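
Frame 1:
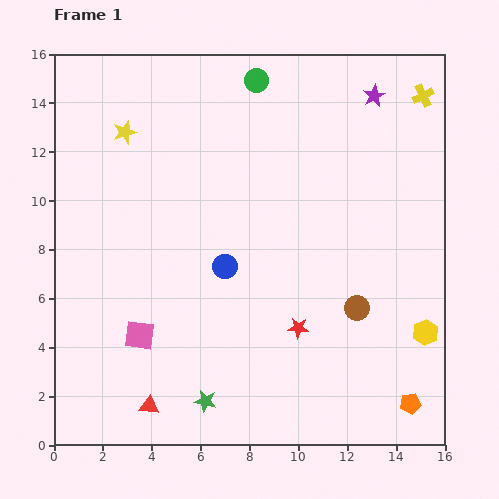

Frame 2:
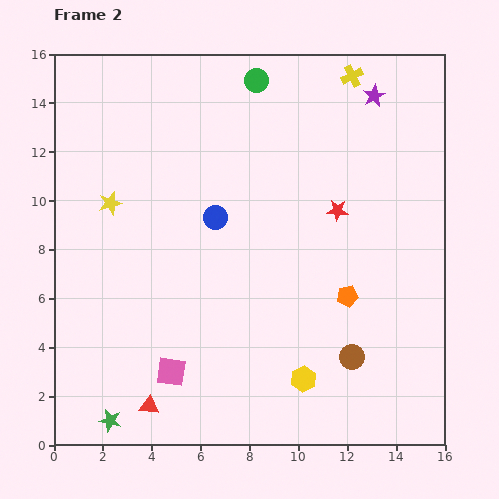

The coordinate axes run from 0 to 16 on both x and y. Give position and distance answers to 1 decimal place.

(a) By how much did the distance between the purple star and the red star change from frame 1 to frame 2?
-5.1

Distance in frame 1: 10.0. Distance in frame 2: 4.9.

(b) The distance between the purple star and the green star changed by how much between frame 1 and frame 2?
+2.8

Distance in frame 1: 14.3. Distance in frame 2: 17.1.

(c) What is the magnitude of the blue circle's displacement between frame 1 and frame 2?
2.0

The blue circle moved from (7.0, 7.3) to (6.6, 9.3), a distance of √(0.4² + 2.0²) ≈ 2.0.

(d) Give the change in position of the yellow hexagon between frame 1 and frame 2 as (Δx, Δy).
(-5.0, -1.9)

The yellow hexagon was at (15.2, 4.6) in frame 1 and (10.2, 2.7) in frame 2.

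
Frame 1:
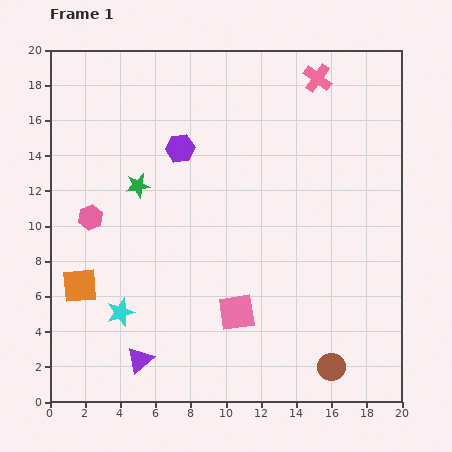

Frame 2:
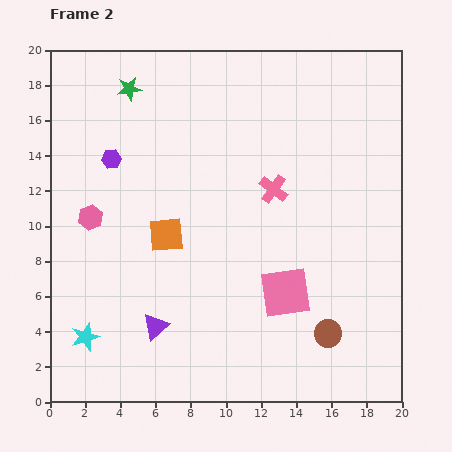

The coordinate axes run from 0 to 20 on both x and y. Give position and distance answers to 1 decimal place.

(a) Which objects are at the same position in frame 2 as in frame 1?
the pink hexagon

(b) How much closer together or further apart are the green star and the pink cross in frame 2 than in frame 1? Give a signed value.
-1.9

Distance in frame 1: 11.9. Distance in frame 2: 10.0.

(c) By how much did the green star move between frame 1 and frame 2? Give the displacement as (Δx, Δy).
(-0.5, 5.5)

The green star was at (5.0, 12.3) in frame 1 and (4.5, 17.8) in frame 2.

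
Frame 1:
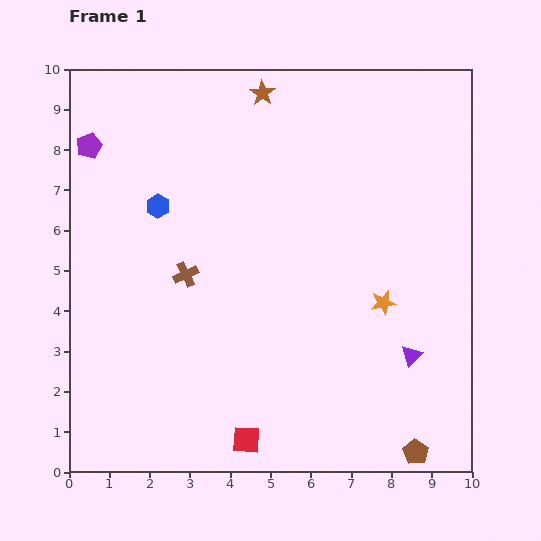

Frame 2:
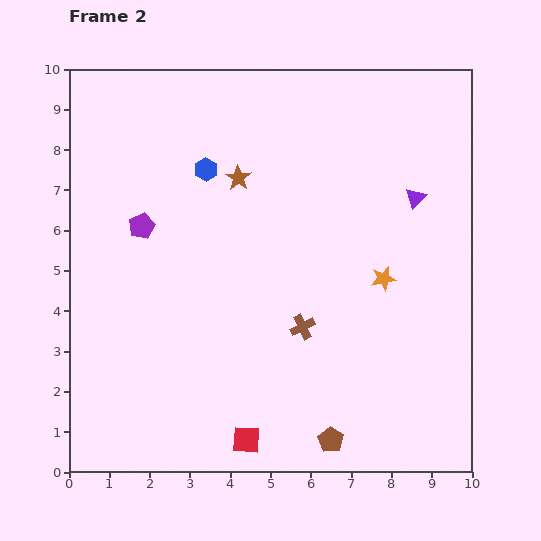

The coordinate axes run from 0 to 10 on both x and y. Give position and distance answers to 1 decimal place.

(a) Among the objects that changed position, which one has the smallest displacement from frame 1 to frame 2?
the orange star

(moved 0.6)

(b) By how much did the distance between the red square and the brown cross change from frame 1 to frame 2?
-1.3

Distance in frame 1: 4.4. Distance in frame 2: 3.1.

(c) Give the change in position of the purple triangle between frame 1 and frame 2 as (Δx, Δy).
(0.1, 3.9)

The purple triangle was at (8.5, 2.9) in frame 1 and (8.6, 6.8) in frame 2.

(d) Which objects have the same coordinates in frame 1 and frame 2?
the red square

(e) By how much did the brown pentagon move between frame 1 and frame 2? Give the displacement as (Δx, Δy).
(-2.1, 0.3)

The brown pentagon was at (8.6, 0.5) in frame 1 and (6.5, 0.8) in frame 2.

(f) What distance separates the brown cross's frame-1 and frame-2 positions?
3.2

The brown cross moved from (2.9, 4.9) to (5.8, 3.6), a distance of √(2.9² + 1.3²) ≈ 3.2.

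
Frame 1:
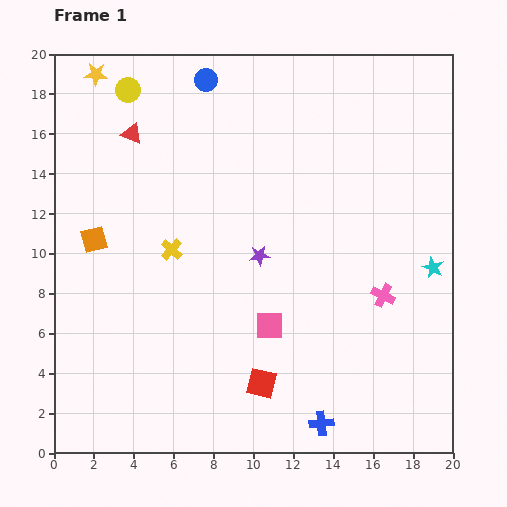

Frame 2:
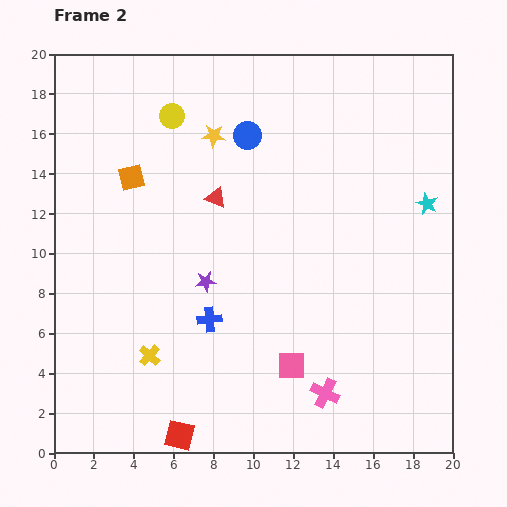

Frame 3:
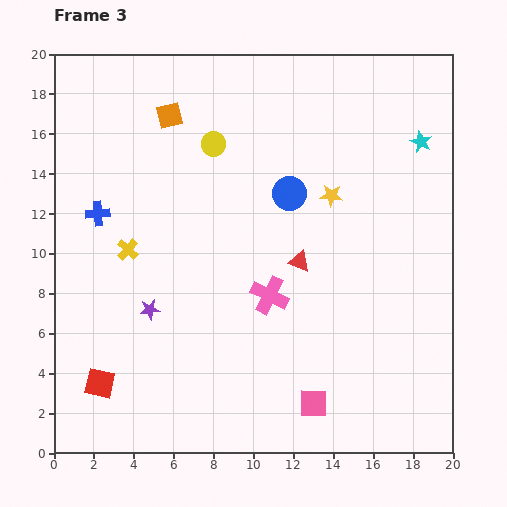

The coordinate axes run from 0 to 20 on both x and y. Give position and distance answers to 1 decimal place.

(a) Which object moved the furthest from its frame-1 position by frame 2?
the blue cross

(moved 7.6; next 6.7)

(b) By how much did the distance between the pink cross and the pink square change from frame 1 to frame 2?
-3.7

Distance in frame 1: 5.9. Distance in frame 2: 2.2.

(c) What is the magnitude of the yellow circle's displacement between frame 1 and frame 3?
5.1

The yellow circle moved from (3.7, 18.2) to (8.0, 15.5), a distance of √(4.3² + 2.7²) ≈ 5.1.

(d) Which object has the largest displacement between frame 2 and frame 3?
the blue cross

(moved 7.7; next 6.6)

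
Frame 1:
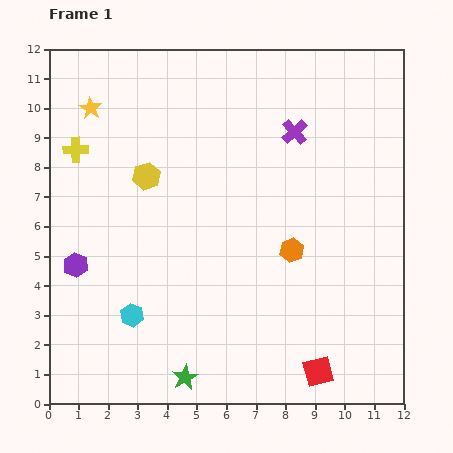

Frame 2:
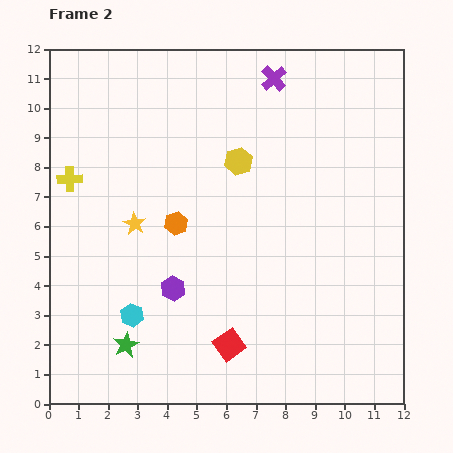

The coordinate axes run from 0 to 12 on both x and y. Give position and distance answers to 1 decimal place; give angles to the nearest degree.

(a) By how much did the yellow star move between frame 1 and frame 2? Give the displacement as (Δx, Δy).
(1.5, -3.9)

The yellow star was at (1.4, 10.0) in frame 1 and (2.9, 6.1) in frame 2.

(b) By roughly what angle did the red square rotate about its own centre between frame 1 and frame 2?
20° counter-clockwise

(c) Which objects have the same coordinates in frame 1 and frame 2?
the cyan hexagon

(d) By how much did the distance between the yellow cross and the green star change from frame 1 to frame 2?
-2.6

Distance in frame 1: 8.5. Distance in frame 2: 5.9.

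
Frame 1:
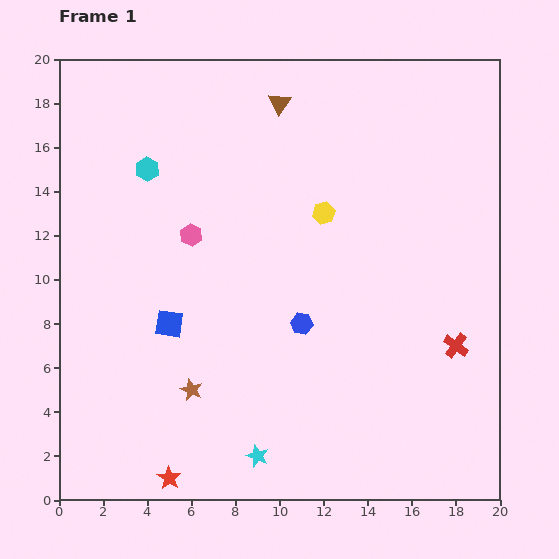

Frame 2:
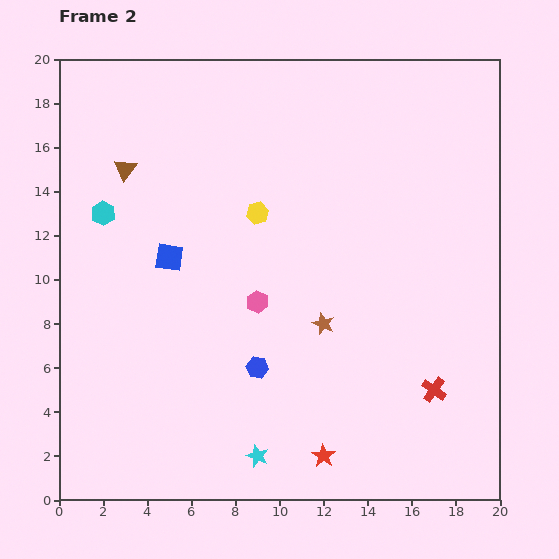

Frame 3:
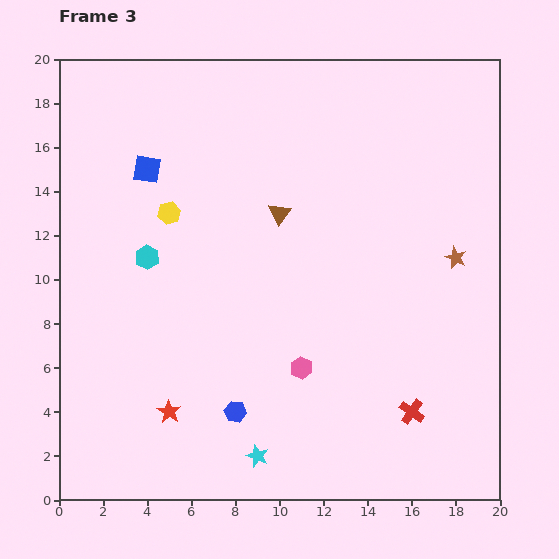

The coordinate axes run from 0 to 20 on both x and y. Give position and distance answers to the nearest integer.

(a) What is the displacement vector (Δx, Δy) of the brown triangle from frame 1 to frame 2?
(-7, -3)

The brown triangle was at (10, 18) in frame 1 and (3, 15) in frame 2.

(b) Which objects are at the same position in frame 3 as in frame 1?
the cyan star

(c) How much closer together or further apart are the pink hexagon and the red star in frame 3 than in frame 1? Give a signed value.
-5

Distance in frame 1: 11. Distance in frame 3: 6.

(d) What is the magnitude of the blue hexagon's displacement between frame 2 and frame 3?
2

The blue hexagon moved from (9, 6) to (8, 4), a distance of √(1² + 2²) ≈ 2.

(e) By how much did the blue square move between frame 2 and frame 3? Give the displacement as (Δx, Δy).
(-1, 4)

The blue square was at (5, 11) in frame 2 and (4, 15) in frame 3.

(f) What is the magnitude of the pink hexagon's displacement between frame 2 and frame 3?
4

The pink hexagon moved from (9, 9) to (11, 6), a distance of √(2² + 3²) ≈ 4.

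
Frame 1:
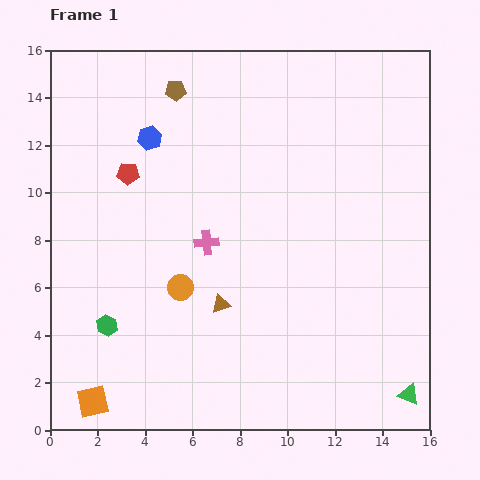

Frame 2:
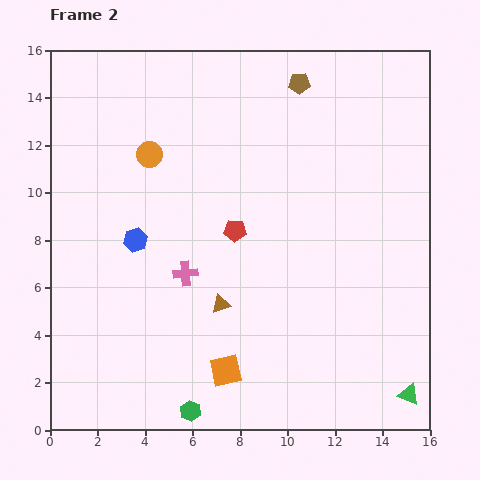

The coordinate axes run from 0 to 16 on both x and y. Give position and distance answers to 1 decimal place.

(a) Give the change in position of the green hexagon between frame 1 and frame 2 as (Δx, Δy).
(3.5, -3.6)

The green hexagon was at (2.4, 4.4) in frame 1 and (5.9, 0.8) in frame 2.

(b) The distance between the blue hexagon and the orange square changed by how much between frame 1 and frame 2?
-4.7

Distance in frame 1: 11.4. Distance in frame 2: 6.7.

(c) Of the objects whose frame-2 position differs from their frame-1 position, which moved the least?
the pink cross

(moved 1.6)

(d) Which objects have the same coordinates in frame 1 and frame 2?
the brown triangle, the green triangle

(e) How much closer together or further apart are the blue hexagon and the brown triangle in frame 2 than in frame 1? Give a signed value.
-3.1

Distance in frame 1: 7.6. Distance in frame 2: 4.5.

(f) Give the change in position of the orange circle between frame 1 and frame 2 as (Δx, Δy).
(-1.3, 5.6)

The orange circle was at (5.5, 6.0) in frame 1 and (4.2, 11.6) in frame 2.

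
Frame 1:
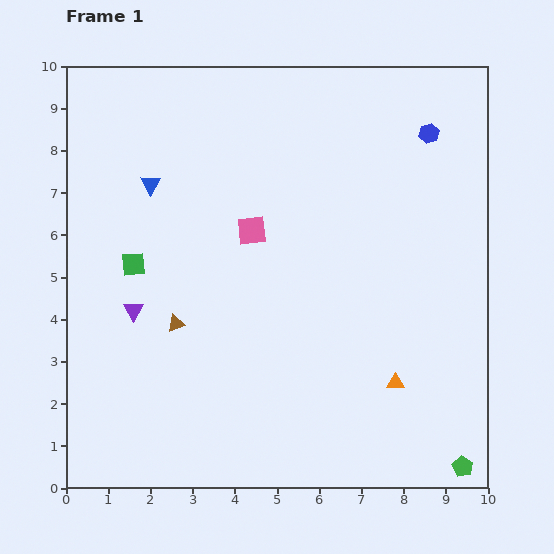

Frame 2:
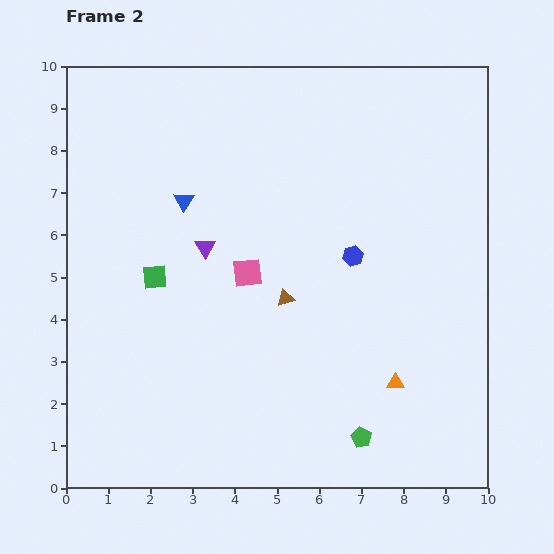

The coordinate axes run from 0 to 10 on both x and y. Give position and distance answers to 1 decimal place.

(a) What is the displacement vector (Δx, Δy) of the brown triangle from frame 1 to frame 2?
(2.6, 0.6)

The brown triangle was at (2.6, 3.9) in frame 1 and (5.2, 4.5) in frame 2.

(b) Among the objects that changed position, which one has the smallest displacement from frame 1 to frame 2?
the green square

(moved 0.6)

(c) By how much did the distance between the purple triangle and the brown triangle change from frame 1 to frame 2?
+1.2

Distance in frame 1: 1.0. Distance in frame 2: 2.2.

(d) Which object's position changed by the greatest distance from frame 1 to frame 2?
the blue hexagon

(moved 3.4; next 2.7)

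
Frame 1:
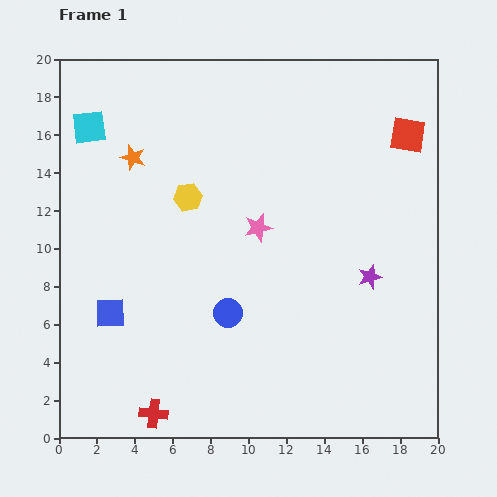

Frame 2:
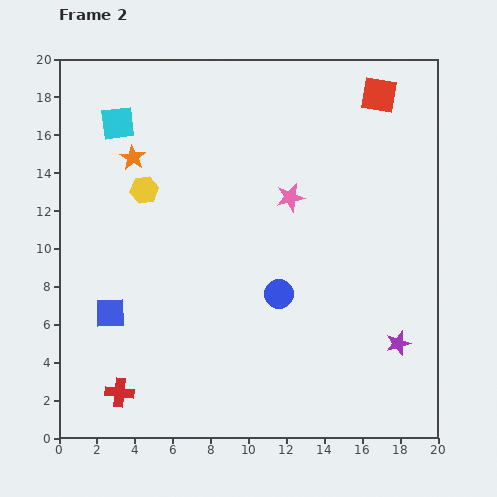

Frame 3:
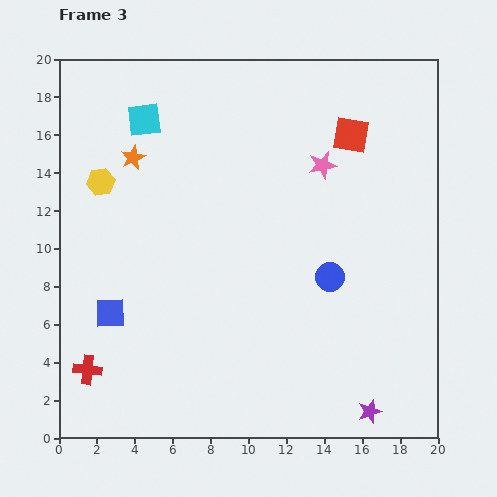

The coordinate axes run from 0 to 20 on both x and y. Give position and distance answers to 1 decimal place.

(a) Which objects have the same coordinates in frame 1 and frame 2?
the orange star, the blue square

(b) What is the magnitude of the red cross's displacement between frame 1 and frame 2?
2.1

The red cross moved from (5.0, 1.3) to (3.2, 2.4), a distance of √(1.8² + 1.1²) ≈ 2.1.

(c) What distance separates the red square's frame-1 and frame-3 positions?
3.0

The red square moved from (18.4, 16.0) to (15.4, 16.0), a distance of √(3.0² + 0.0²) ≈ 3.0.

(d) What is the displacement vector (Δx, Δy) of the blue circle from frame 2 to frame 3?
(2.7, 0.9)

The blue circle was at (11.6, 7.6) in frame 2 and (14.3, 8.5) in frame 3.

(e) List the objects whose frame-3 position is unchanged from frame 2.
the orange star, the blue square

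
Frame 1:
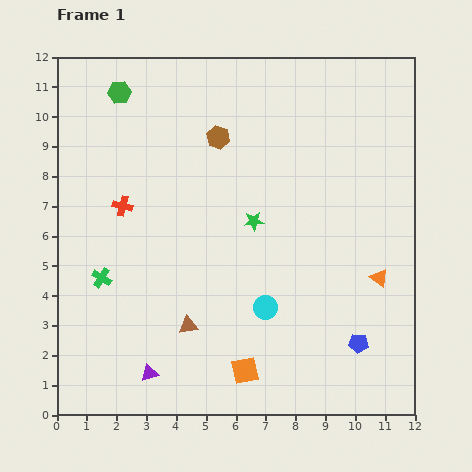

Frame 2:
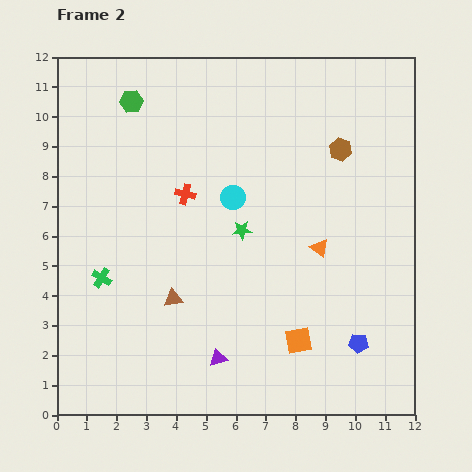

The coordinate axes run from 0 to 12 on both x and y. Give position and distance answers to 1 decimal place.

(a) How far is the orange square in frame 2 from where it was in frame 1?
2.1

The orange square moved from (6.3, 1.5) to (8.1, 2.5), a distance of √(1.8² + 1.0²) ≈ 2.1.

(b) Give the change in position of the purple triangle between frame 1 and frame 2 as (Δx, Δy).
(2.3, 0.5)

The purple triangle was at (3.1, 1.4) in frame 1 and (5.4, 1.9) in frame 2.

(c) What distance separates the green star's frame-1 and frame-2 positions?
0.5

The green star moved from (6.6, 6.5) to (6.2, 6.2), a distance of √(0.4² + 0.3²) ≈ 0.5.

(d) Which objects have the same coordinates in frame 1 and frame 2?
the green cross, the blue pentagon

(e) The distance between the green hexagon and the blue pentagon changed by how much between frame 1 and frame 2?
-0.5

Distance in frame 1: 11.6. Distance in frame 2: 11.1.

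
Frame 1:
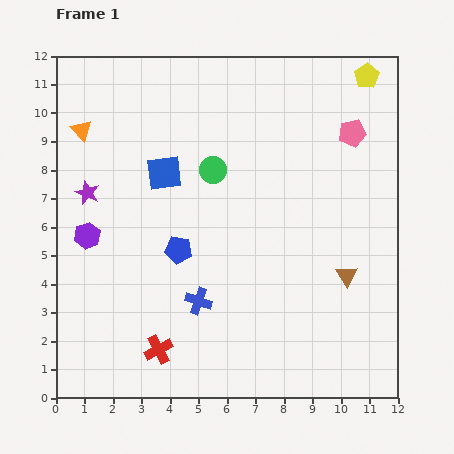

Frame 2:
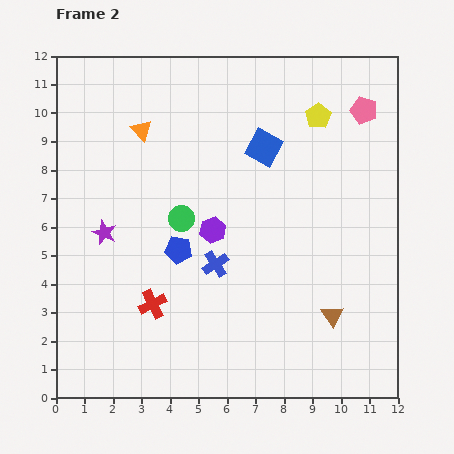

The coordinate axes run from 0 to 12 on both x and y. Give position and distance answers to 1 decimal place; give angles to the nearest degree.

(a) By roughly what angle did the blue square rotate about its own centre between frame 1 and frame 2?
36° clockwise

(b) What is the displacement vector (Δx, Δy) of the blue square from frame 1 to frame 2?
(3.5, 0.9)

The blue square was at (3.8, 7.9) in frame 1 and (7.3, 8.8) in frame 2.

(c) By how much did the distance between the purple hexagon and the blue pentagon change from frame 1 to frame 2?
-1.8

Distance in frame 1: 3.2. Distance in frame 2: 1.4.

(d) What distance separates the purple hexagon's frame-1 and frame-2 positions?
4.4

The purple hexagon moved from (1.1, 5.7) to (5.5, 5.9), a distance of √(4.4² + 0.2²) ≈ 4.4.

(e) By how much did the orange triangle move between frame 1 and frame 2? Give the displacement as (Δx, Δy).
(2.1, 0.0)

The orange triangle was at (0.9, 9.4) in frame 1 and (3.0, 9.4) in frame 2.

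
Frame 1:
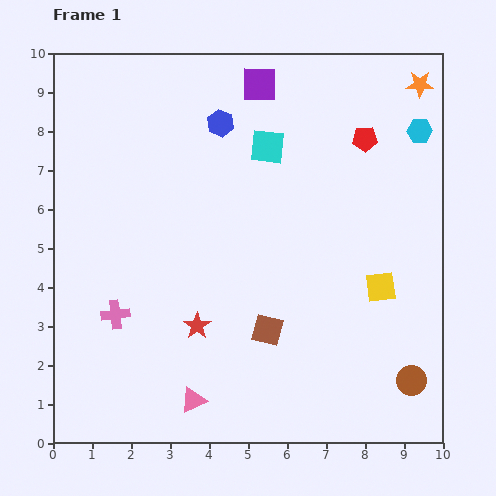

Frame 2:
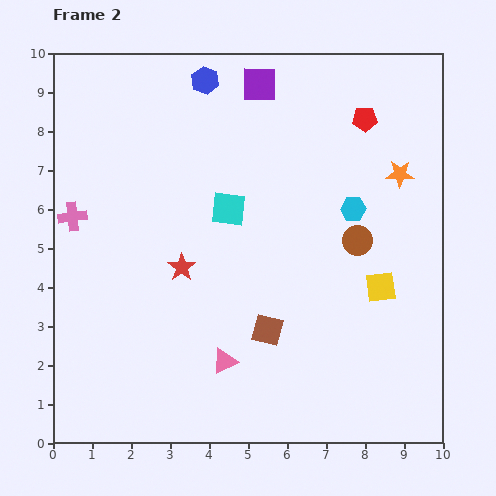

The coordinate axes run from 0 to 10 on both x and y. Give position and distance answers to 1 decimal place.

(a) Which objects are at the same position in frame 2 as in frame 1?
the brown square, the yellow square, the purple square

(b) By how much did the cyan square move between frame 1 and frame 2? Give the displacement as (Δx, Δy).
(-1.0, -1.6)

The cyan square was at (5.5, 7.6) in frame 1 and (4.5, 6.0) in frame 2.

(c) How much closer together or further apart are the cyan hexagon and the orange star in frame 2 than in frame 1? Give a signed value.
+0.3

Distance in frame 1: 1.2. Distance in frame 2: 1.5.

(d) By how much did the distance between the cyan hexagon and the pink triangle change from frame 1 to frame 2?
-3.9

Distance in frame 1: 9.0. Distance in frame 2: 5.1.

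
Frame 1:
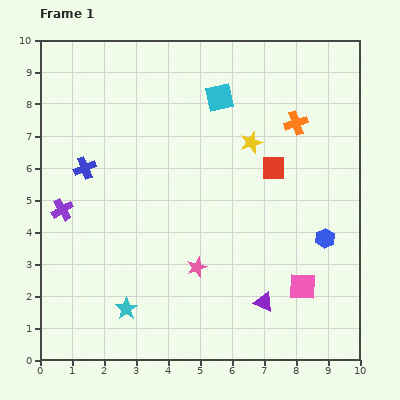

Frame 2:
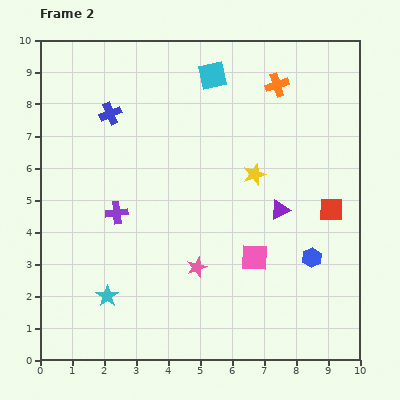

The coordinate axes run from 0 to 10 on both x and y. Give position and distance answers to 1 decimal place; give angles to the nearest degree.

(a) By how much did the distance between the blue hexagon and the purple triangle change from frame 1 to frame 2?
-1.0

Distance in frame 1: 2.8. Distance in frame 2: 1.8.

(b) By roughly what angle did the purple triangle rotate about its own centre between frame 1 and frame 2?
52° counter-clockwise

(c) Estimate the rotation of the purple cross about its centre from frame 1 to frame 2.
23° clockwise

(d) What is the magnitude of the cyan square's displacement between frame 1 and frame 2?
0.7

The cyan square moved from (5.6, 8.2) to (5.4, 8.9), a distance of √(0.2² + 0.7²) ≈ 0.7.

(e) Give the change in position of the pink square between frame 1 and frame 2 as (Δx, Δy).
(-1.5, 0.9)

The pink square was at (8.2, 2.3) in frame 1 and (6.7, 3.2) in frame 2.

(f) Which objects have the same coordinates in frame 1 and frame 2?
the pink star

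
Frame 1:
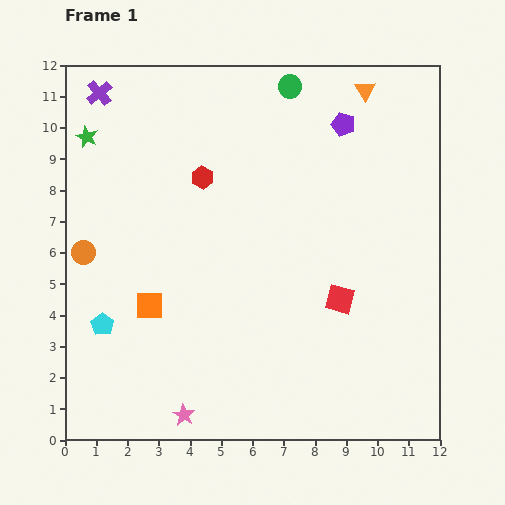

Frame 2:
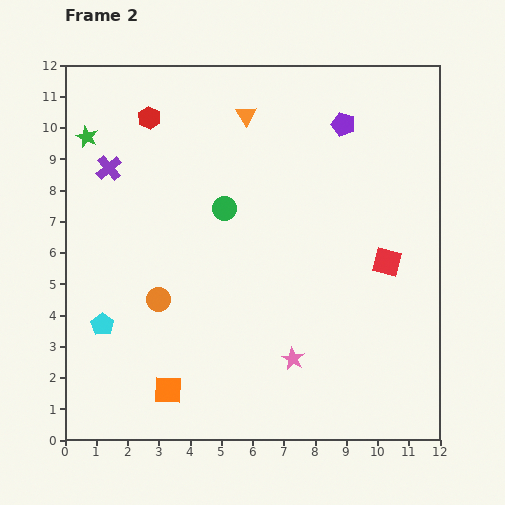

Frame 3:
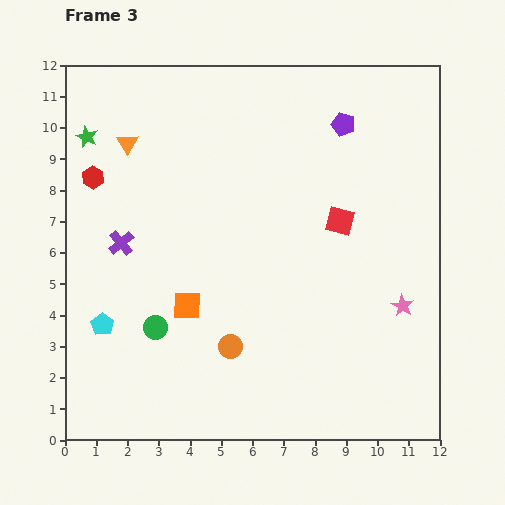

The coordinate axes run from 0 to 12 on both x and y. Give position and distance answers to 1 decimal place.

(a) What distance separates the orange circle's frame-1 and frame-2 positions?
2.8

The orange circle moved from (0.6, 6.0) to (3.0, 4.5), a distance of √(2.4² + 1.5²) ≈ 2.8.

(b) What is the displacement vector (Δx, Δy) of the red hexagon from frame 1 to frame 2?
(-1.7, 1.9)

The red hexagon was at (4.4, 8.4) in frame 1 and (2.7, 10.3) in frame 2.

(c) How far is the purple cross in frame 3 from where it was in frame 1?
4.9

The purple cross moved from (1.1, 11.1) to (1.8, 6.3), a distance of √(0.7² + 4.8²) ≈ 4.9.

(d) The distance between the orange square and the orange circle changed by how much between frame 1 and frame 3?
-0.8

Distance in frame 1: 2.7. Distance in frame 3: 1.9.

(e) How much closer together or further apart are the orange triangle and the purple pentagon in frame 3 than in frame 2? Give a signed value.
+3.8

Distance in frame 2: 3.1. Distance in frame 3: 6.9.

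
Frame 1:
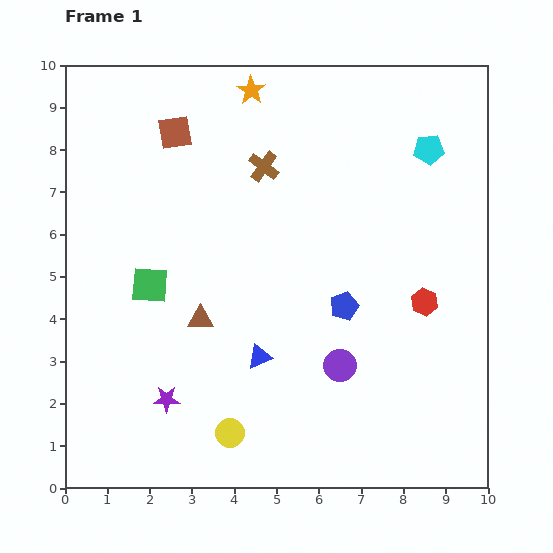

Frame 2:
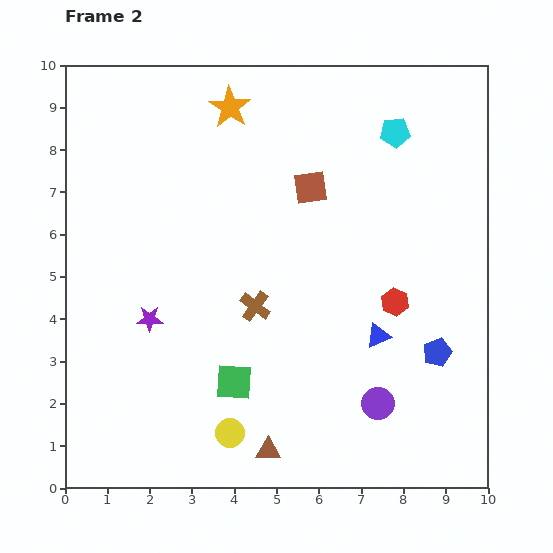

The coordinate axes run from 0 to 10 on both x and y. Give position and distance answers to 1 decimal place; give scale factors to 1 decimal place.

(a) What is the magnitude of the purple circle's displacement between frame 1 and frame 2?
1.3

The purple circle moved from (6.5, 2.9) to (7.4, 2.0), a distance of √(0.9² + 0.9²) ≈ 1.3.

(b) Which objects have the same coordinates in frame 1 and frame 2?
the yellow circle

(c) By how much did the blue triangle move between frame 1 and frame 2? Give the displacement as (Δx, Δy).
(2.8, 0.5)

The blue triangle was at (4.6, 3.1) in frame 1 and (7.4, 3.6) in frame 2.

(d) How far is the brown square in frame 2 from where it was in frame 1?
3.5

The brown square moved from (2.6, 8.4) to (5.8, 7.1), a distance of √(3.2² + 1.3²) ≈ 3.5.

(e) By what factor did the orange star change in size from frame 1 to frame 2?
1.4×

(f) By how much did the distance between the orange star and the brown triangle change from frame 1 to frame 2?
+2.6

Distance in frame 1: 5.5. Distance in frame 2: 8.1.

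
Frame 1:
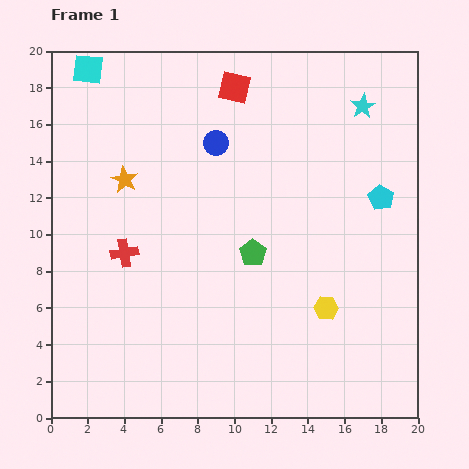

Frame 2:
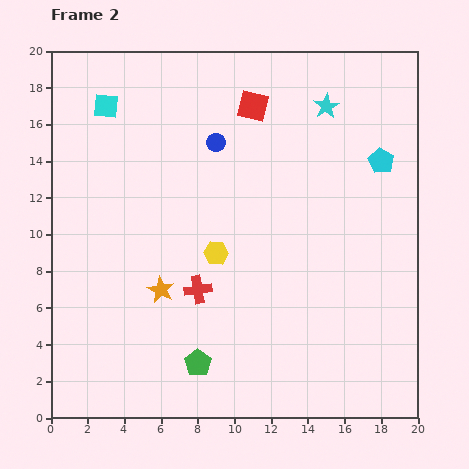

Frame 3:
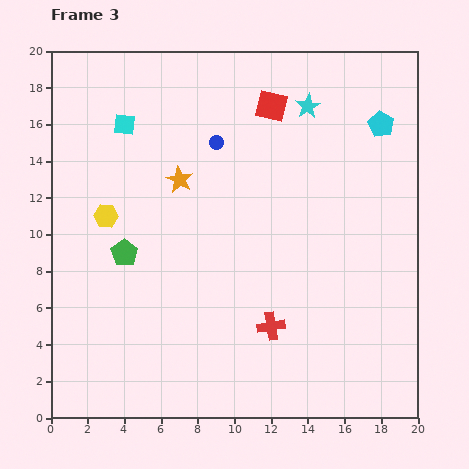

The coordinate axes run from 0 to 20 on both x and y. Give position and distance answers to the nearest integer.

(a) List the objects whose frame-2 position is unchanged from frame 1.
the blue circle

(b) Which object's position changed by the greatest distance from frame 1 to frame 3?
the yellow hexagon

(moved 13; next 9)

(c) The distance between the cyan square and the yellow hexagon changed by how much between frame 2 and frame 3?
-5

Distance in frame 2: 10. Distance in frame 3: 5.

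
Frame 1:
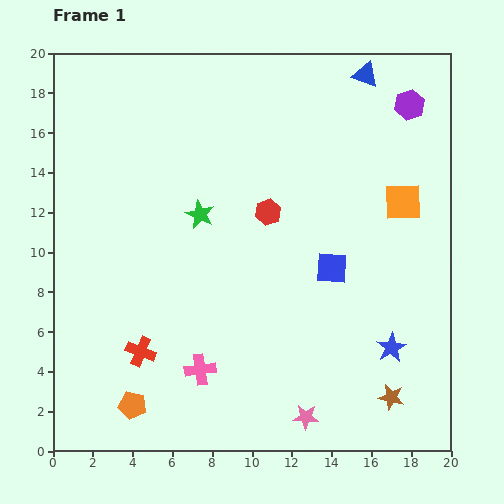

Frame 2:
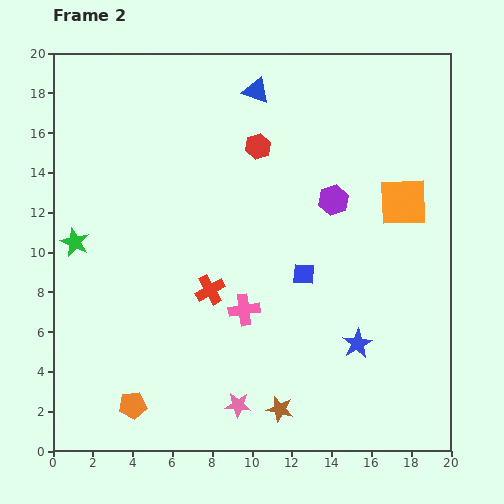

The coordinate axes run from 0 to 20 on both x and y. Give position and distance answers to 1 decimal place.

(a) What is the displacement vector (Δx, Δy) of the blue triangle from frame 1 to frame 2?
(-5.5, -0.8)

The blue triangle was at (15.7, 18.9) in frame 1 and (10.2, 18.1) in frame 2.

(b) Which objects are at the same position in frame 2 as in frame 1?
the orange pentagon, the orange square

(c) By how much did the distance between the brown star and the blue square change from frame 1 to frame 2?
-0.3

Distance in frame 1: 7.2. Distance in frame 2: 6.9.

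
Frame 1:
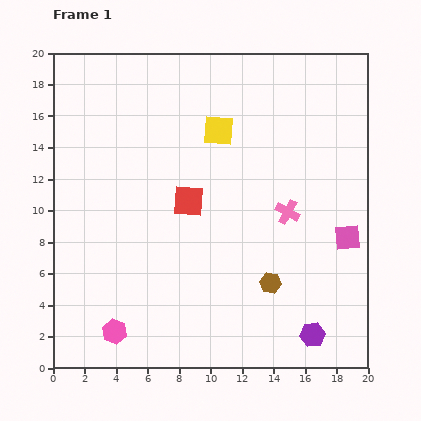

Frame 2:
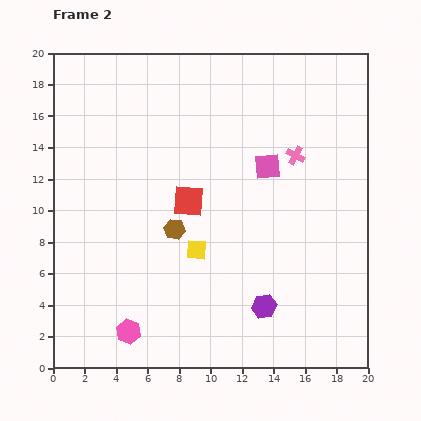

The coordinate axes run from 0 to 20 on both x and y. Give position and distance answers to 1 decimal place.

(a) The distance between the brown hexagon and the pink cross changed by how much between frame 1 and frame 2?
+4.4

Distance in frame 1: 4.6. Distance in frame 2: 9.0.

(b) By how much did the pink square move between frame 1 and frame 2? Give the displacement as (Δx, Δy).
(-5.1, 4.5)

The pink square was at (18.7, 8.3) in frame 1 and (13.6, 12.8) in frame 2.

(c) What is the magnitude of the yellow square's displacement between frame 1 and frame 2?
7.7

The yellow square moved from (10.5, 15.1) to (9.1, 7.5), a distance of √(1.4² + 7.6²) ≈ 7.7.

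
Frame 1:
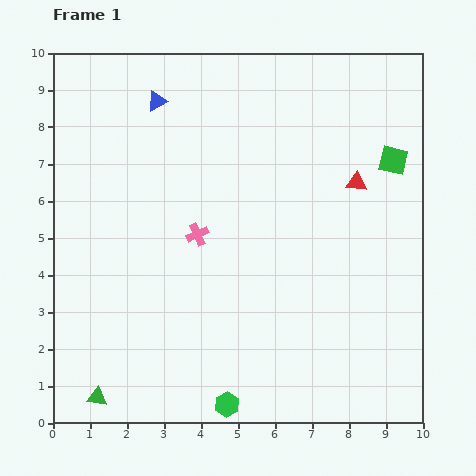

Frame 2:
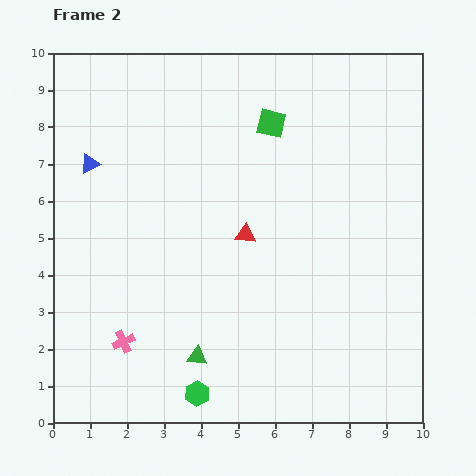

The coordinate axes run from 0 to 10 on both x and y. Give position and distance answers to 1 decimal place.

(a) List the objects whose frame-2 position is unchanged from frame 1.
none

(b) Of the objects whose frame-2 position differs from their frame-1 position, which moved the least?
the green hexagon

(moved 0.9)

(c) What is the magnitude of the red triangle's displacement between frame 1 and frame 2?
3.3

The red triangle moved from (8.2, 6.5) to (5.2, 5.1), a distance of √(3.0² + 1.4²) ≈ 3.3.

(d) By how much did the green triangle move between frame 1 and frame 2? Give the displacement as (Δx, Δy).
(2.7, 1.1)

The green triangle was at (1.2, 0.7) in frame 1 and (3.9, 1.8) in frame 2.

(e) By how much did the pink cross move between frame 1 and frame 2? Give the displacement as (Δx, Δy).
(-2.0, -2.9)

The pink cross was at (3.9, 5.1) in frame 1 and (1.9, 2.2) in frame 2.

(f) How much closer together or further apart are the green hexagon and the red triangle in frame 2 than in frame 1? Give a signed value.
-2.4

Distance in frame 1: 6.9. Distance in frame 2: 4.5.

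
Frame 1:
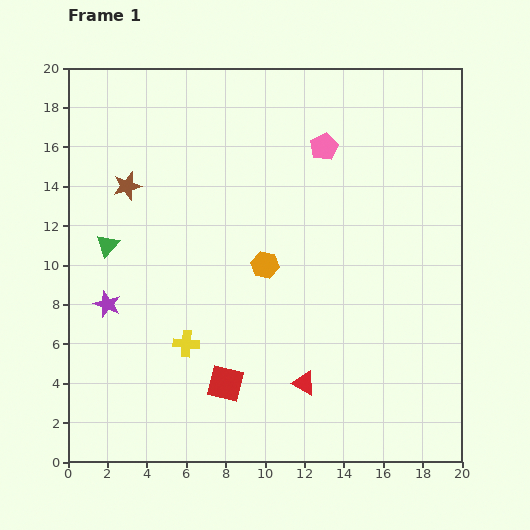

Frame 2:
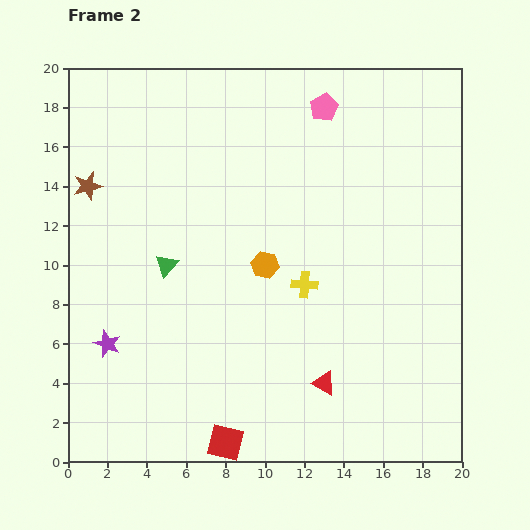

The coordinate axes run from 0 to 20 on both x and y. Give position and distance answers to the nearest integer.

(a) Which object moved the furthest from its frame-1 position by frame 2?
the yellow cross

(moved 7; next 3)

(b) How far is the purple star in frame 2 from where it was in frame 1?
2

The purple star moved from (2, 8) to (2, 6), a distance of √(0² + 2²) ≈ 2.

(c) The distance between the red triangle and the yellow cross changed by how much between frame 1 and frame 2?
-1

Distance in frame 1: 6. Distance in frame 2: 5.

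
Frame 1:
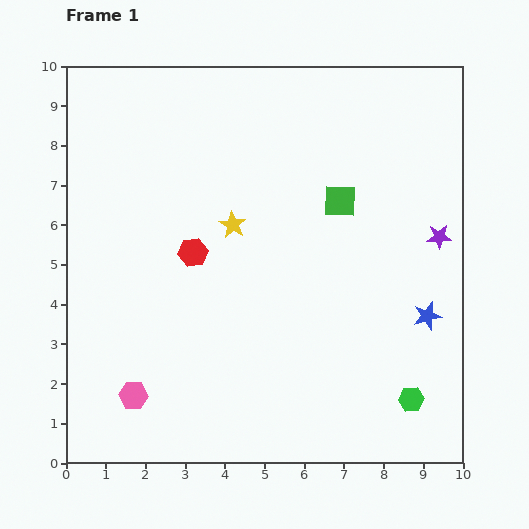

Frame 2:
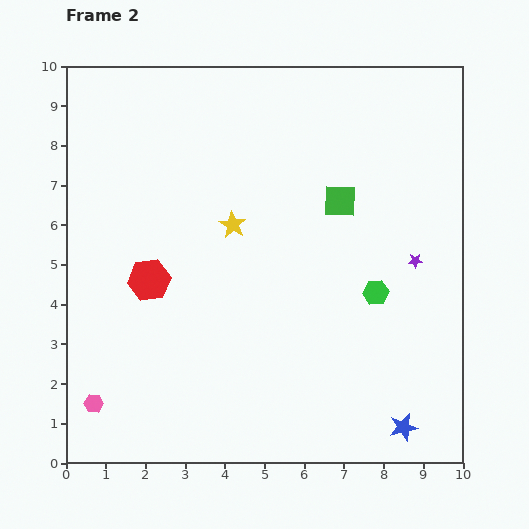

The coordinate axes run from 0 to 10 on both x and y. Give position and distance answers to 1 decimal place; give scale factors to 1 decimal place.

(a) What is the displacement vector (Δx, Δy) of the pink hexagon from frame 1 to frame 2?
(-1.0, -0.2)

The pink hexagon was at (1.7, 1.7) in frame 1 and (0.7, 1.5) in frame 2.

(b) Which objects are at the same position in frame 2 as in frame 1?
the yellow star, the green square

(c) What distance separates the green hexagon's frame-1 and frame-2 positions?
2.8

The green hexagon moved from (8.7, 1.6) to (7.8, 4.3), a distance of √(0.9² + 2.7²) ≈ 2.8.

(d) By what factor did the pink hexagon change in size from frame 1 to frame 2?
0.6×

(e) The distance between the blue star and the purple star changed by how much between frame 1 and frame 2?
+2.2

Distance in frame 1: 2.0. Distance in frame 2: 4.2.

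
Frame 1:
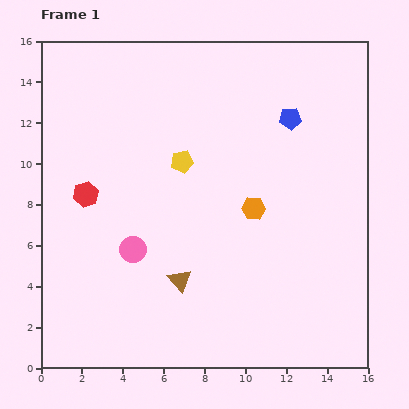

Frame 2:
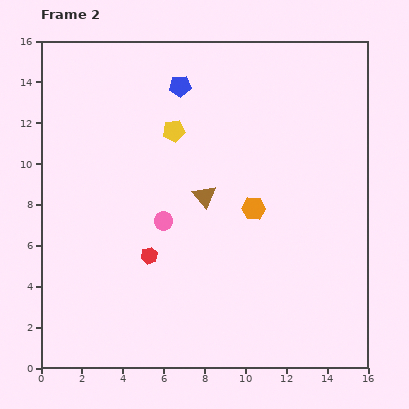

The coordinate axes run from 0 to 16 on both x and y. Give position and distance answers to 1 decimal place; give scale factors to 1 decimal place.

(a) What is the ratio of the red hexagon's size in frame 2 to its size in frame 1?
0.6×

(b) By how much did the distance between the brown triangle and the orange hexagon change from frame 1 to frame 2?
-2.5

Distance in frame 1: 5.0. Distance in frame 2: 2.5.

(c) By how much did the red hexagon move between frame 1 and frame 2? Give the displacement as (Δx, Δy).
(3.1, -3.0)

The red hexagon was at (2.2, 8.5) in frame 1 and (5.3, 5.5) in frame 2.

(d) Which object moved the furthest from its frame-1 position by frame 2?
the blue pentagon

(moved 5.6; next 4.3)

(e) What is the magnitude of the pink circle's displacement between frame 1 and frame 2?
2.1

The pink circle moved from (4.5, 5.8) to (6.0, 7.2), a distance of √(1.5² + 1.4²) ≈ 2.1.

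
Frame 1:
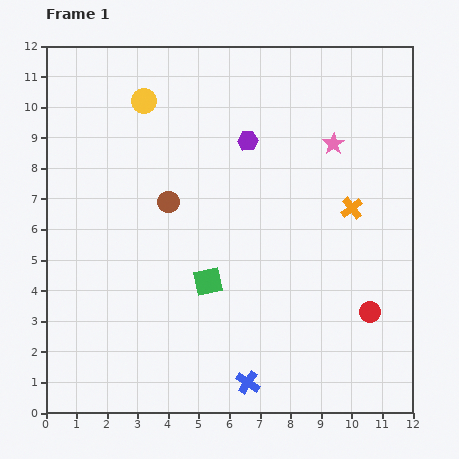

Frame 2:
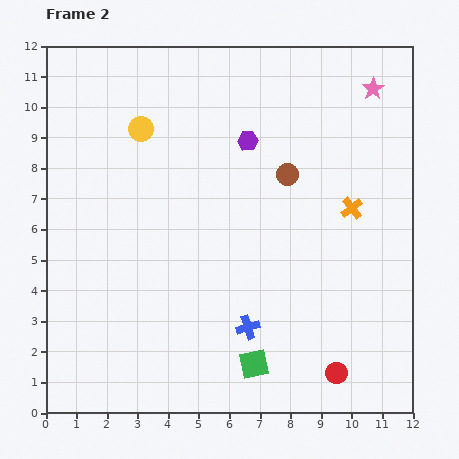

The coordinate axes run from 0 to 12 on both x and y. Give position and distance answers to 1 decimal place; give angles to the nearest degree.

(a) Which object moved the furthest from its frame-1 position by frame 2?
the brown circle

(moved 4.0; next 3.1)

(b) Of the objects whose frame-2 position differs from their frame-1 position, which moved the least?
the yellow circle

(moved 0.9)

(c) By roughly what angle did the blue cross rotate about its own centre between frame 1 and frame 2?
39° clockwise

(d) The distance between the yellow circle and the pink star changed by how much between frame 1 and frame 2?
+1.3

Distance in frame 1: 6.4. Distance in frame 2: 7.7.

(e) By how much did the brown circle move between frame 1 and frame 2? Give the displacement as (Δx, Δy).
(3.9, 0.9)

The brown circle was at (4.0, 6.9) in frame 1 and (7.9, 7.8) in frame 2.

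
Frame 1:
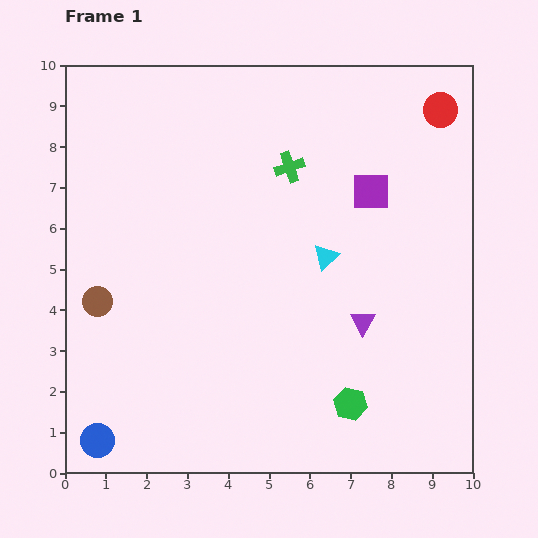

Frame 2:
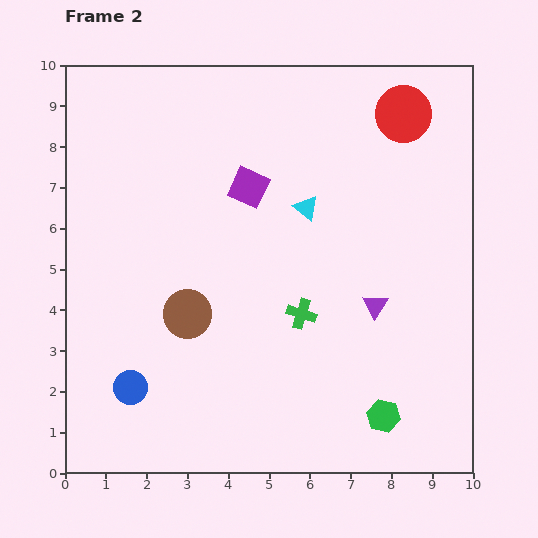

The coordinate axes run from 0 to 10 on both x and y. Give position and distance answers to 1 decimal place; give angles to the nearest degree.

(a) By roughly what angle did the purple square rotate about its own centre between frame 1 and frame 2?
23° clockwise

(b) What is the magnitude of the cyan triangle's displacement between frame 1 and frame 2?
1.3

The cyan triangle moved from (6.4, 5.3) to (5.9, 6.5), a distance of √(0.5² + 1.2²) ≈ 1.3.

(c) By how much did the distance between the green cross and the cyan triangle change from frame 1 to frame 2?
+0.2

Distance in frame 1: 2.4. Distance in frame 2: 2.6.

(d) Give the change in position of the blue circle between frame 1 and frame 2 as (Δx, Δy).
(0.8, 1.3)

The blue circle was at (0.8, 0.8) in frame 1 and (1.6, 2.1) in frame 2.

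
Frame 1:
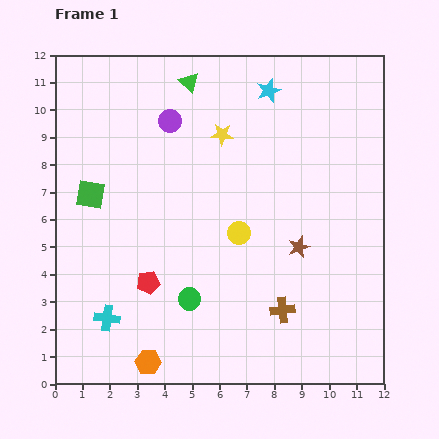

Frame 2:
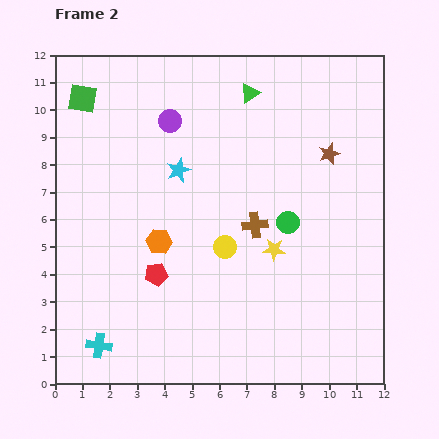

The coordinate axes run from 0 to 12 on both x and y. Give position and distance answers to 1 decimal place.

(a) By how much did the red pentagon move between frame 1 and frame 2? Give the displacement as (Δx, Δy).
(0.3, 0.3)

The red pentagon was at (3.4, 3.7) in frame 1 and (3.7, 4.0) in frame 2.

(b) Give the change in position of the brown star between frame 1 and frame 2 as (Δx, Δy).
(1.1, 3.4)

The brown star was at (8.9, 5.0) in frame 1 and (10.0, 8.4) in frame 2.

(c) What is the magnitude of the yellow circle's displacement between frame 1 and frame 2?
0.7

The yellow circle moved from (6.7, 5.5) to (6.2, 5.0), a distance of √(0.5² + 0.5²) ≈ 0.7.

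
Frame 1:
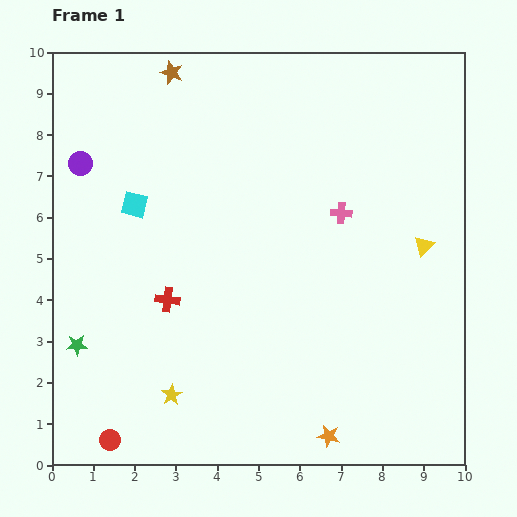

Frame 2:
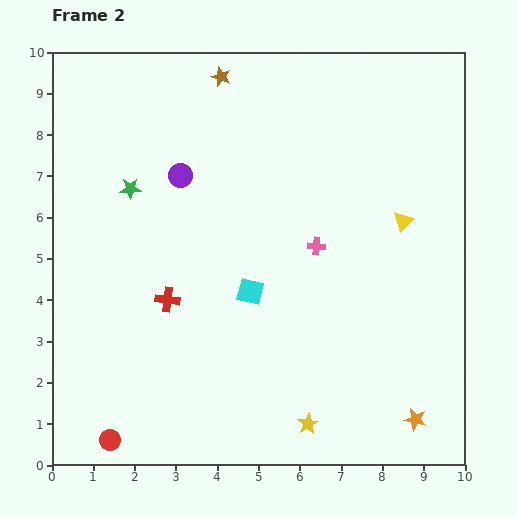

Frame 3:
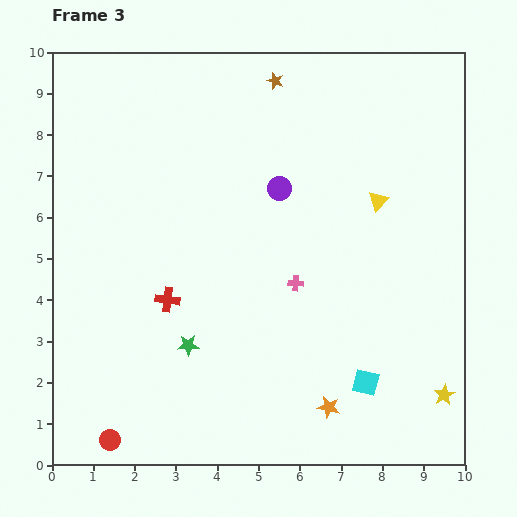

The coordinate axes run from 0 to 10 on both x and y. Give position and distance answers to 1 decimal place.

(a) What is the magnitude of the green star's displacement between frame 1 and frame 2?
4.0

The green star moved from (0.6, 2.9) to (1.9, 6.7), a distance of √(1.3² + 3.8²) ≈ 4.0.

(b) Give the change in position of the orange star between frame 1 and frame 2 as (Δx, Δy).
(2.1, 0.4)

The orange star was at (6.7, 0.7) in frame 1 and (8.8, 1.1) in frame 2.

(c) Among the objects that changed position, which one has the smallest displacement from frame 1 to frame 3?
the orange star

(moved 0.7)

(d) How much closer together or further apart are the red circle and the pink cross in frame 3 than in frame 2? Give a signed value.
-1.0

Distance in frame 2: 6.9. Distance in frame 3: 5.9.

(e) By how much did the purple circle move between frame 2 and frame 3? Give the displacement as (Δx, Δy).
(2.4, -0.3)

The purple circle was at (3.1, 7.0) in frame 2 and (5.5, 6.7) in frame 3.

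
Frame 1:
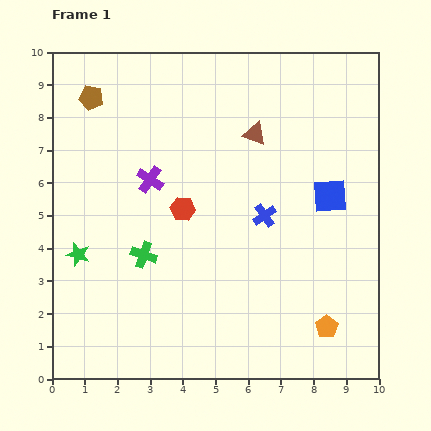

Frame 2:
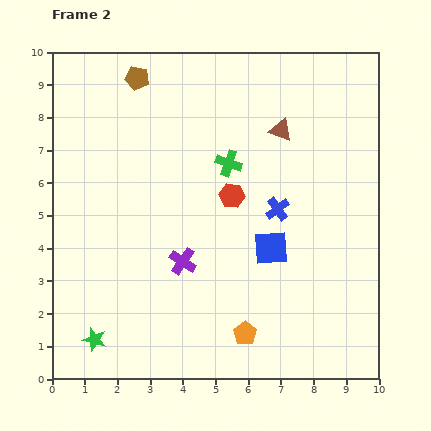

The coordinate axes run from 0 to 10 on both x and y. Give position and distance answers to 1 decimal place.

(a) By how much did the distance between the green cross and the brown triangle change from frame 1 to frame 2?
-3.1

Distance in frame 1: 5.0. Distance in frame 2: 1.9.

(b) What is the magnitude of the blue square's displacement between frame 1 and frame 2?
2.4

The blue square moved from (8.5, 5.6) to (6.7, 4.0), a distance of √(1.8² + 1.6²) ≈ 2.4.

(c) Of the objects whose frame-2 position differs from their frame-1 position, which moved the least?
the blue cross

(moved 0.4)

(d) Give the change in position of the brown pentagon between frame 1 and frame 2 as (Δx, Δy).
(1.4, 0.6)

The brown pentagon was at (1.2, 8.6) in frame 1 and (2.6, 9.2) in frame 2.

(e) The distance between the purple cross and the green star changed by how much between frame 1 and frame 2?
+0.4

Distance in frame 1: 3.2. Distance in frame 2: 3.6.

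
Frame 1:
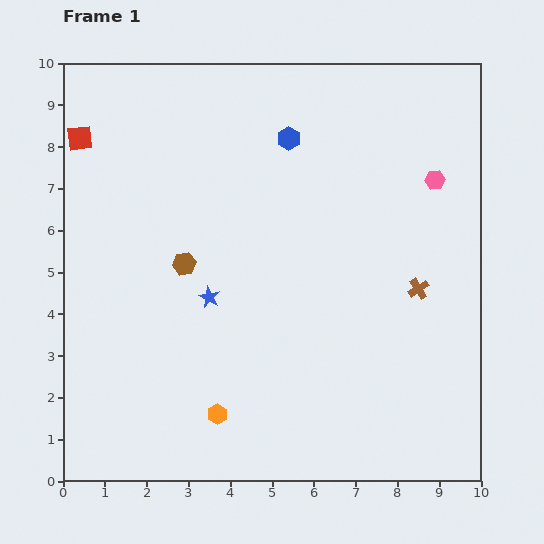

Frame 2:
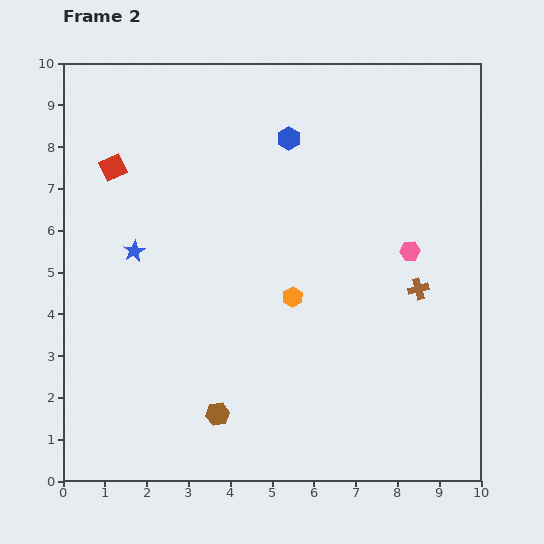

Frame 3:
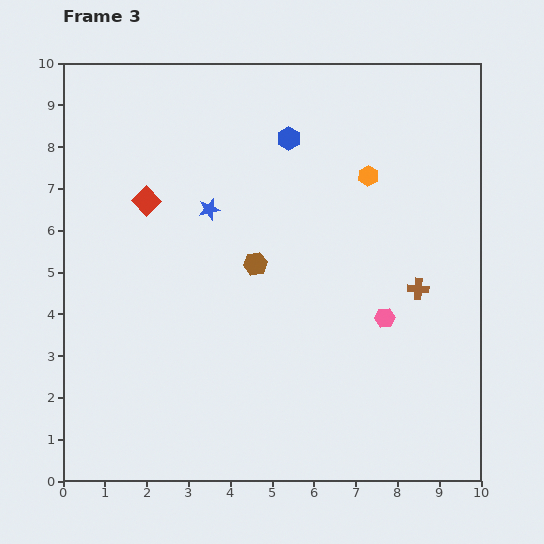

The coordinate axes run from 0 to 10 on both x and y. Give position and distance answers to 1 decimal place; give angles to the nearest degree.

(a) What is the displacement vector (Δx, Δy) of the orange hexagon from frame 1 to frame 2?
(1.8, 2.8)

The orange hexagon was at (3.7, 1.6) in frame 1 and (5.5, 4.4) in frame 2.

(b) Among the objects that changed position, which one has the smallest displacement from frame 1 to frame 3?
the brown hexagon

(moved 1.7)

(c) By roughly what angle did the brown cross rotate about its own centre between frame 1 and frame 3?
36° clockwise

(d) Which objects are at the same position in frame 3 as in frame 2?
the brown cross, the blue hexagon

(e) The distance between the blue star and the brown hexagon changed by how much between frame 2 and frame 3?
-2.7

Distance in frame 2: 4.4. Distance in frame 3: 1.7.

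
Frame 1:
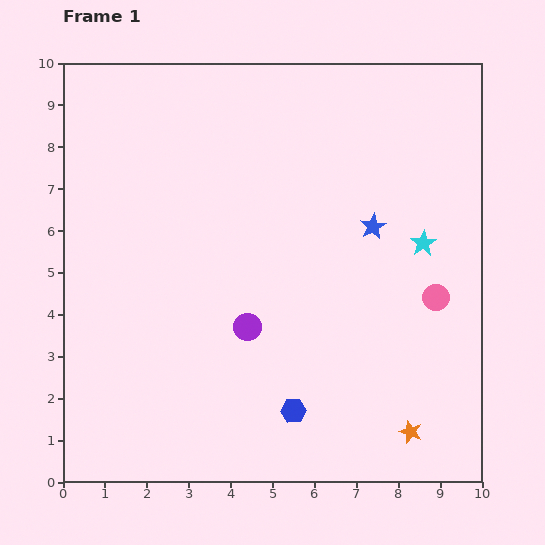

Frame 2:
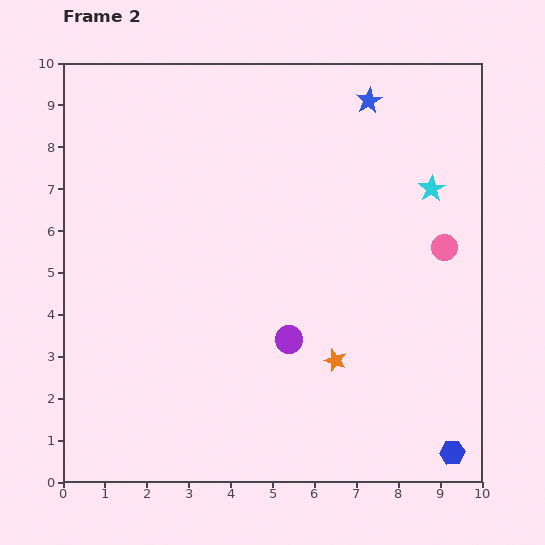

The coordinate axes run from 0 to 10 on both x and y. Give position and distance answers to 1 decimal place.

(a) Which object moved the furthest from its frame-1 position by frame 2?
the blue hexagon

(moved 3.9; next 3.0)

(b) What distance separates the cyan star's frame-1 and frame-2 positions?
1.3

The cyan star moved from (8.6, 5.7) to (8.8, 7.0), a distance of √(0.2² + 1.3²) ≈ 1.3.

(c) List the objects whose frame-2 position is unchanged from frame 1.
none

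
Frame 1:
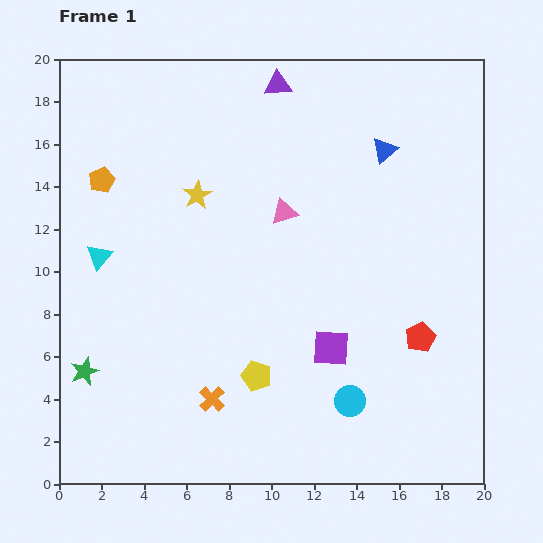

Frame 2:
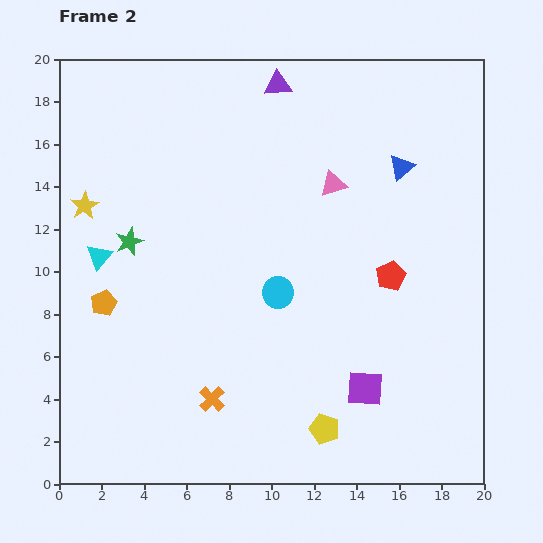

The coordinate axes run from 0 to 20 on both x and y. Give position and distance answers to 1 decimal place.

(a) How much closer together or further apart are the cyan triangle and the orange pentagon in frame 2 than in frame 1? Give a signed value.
-1.4

Distance in frame 1: 3.6. Distance in frame 2: 2.2.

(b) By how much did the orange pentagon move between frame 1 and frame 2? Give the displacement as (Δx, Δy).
(0.1, -5.8)

The orange pentagon was at (2.0, 14.3) in frame 1 and (2.1, 8.5) in frame 2.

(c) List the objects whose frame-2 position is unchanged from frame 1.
the orange cross, the cyan triangle, the purple triangle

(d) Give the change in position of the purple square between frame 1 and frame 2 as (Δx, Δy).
(1.6, -1.9)

The purple square was at (12.8, 6.4) in frame 1 and (14.4, 4.5) in frame 2.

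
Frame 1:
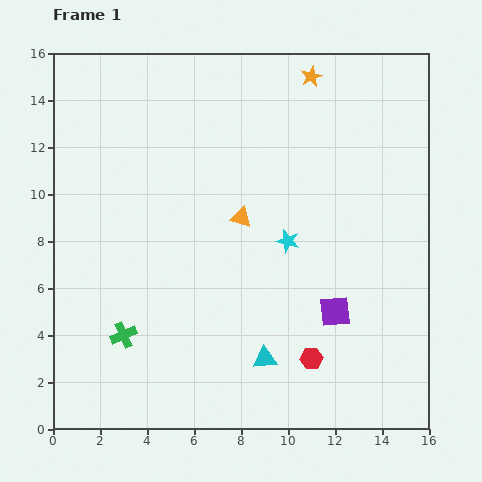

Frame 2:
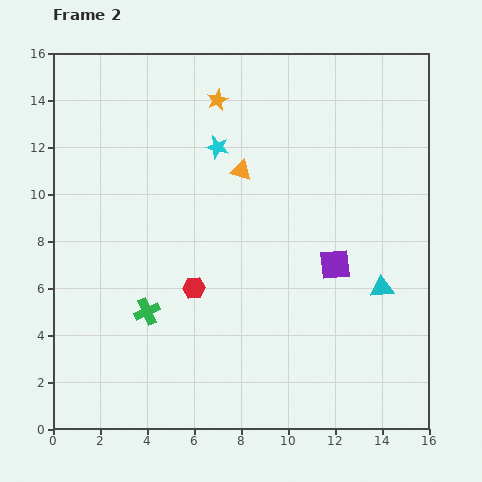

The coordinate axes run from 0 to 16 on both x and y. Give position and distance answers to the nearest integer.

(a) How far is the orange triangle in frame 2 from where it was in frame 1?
2

The orange triangle moved from (8, 9) to (8, 11), a distance of √(0² + 2²) ≈ 2.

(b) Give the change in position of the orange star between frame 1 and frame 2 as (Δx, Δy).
(-4, -1)

The orange star was at (11, 15) in frame 1 and (7, 14) in frame 2.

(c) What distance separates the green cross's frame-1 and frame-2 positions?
1

The green cross moved from (3, 4) to (4, 5), a distance of √(1² + 1²) ≈ 1.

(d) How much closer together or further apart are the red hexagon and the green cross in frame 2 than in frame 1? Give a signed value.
-6

Distance in frame 1: 8. Distance in frame 2: 2.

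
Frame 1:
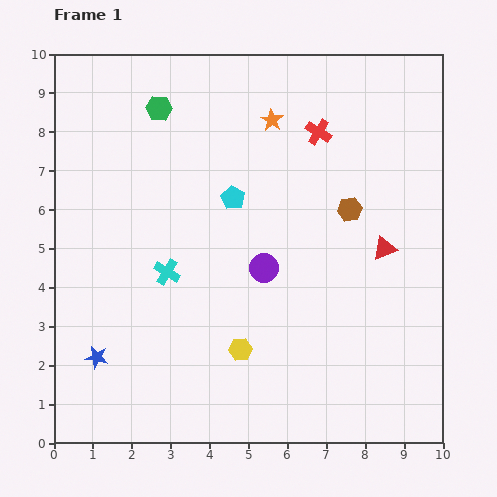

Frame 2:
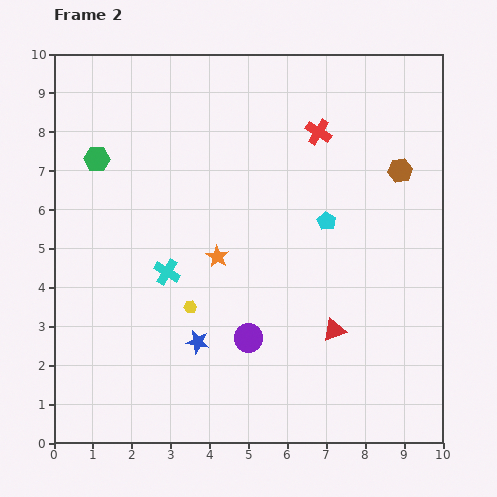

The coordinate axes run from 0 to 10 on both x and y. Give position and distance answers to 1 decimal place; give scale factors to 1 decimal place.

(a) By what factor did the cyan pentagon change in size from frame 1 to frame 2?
0.8×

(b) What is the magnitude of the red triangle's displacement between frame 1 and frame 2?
2.5

The red triangle moved from (8.5, 5.0) to (7.2, 2.9), a distance of √(1.3² + 2.1²) ≈ 2.5.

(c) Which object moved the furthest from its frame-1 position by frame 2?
the orange star

(moved 3.8; next 2.6)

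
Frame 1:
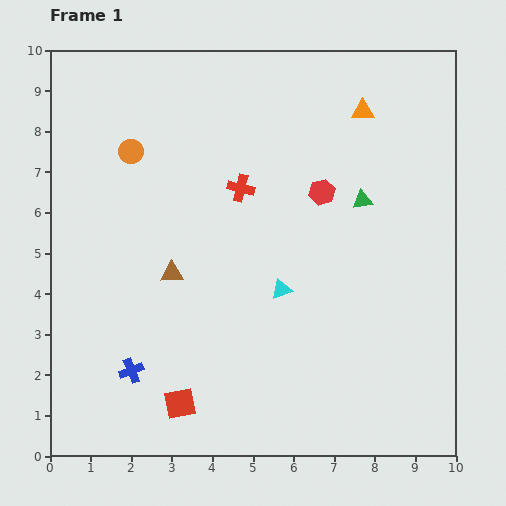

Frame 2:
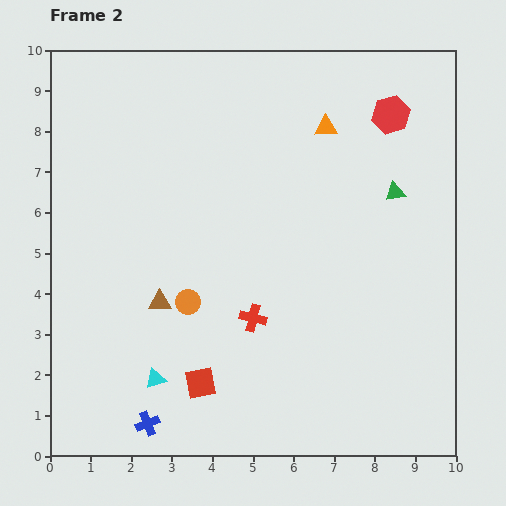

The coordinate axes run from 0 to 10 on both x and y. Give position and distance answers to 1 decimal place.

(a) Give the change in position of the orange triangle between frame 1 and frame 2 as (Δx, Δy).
(-0.9, -0.4)

The orange triangle was at (7.7, 8.5) in frame 1 and (6.8, 8.1) in frame 2.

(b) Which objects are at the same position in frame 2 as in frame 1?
none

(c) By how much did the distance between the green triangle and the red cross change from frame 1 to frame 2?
+1.7

Distance in frame 1: 3.0. Distance in frame 2: 4.7.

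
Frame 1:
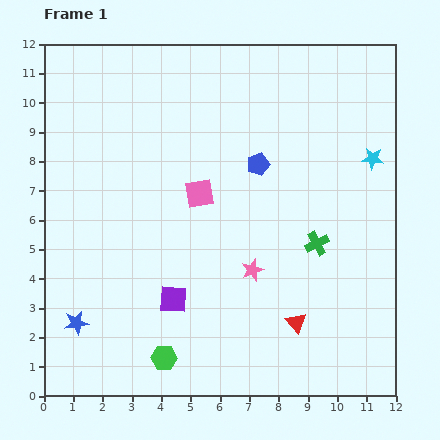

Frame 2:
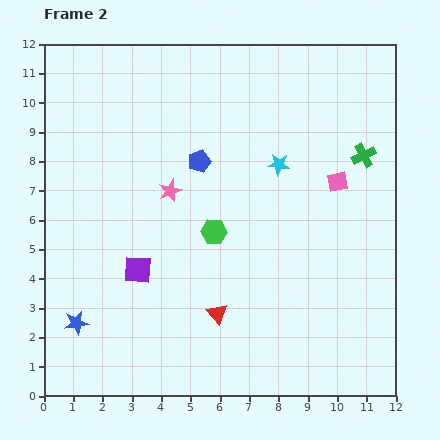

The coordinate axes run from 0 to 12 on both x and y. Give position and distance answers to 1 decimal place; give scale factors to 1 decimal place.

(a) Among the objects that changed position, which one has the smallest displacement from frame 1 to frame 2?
the purple square

(moved 1.6)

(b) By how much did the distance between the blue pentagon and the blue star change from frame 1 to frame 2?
-1.3

Distance in frame 1: 8.2. Distance in frame 2: 6.9.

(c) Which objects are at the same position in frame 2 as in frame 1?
the blue star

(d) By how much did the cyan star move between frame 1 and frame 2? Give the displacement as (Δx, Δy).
(-3.2, -0.2)

The cyan star was at (11.2, 8.1) in frame 1 and (8.0, 7.9) in frame 2.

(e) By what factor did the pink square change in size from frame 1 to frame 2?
0.7×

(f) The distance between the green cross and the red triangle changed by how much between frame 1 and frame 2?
+4.6

Distance in frame 1: 2.8. Distance in frame 2: 7.4.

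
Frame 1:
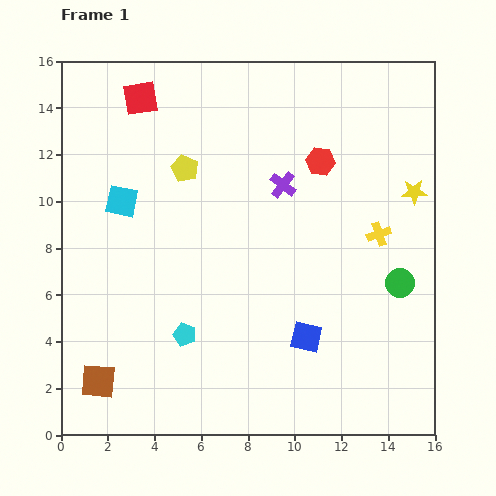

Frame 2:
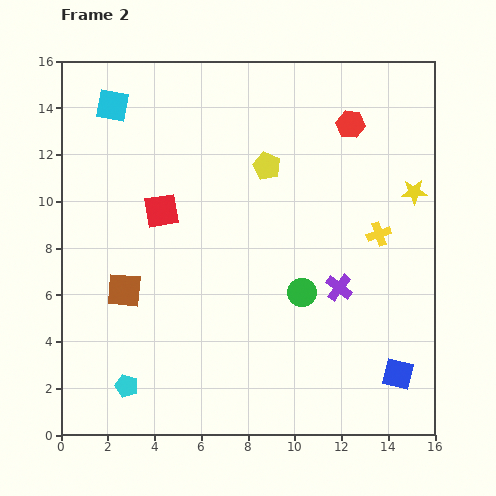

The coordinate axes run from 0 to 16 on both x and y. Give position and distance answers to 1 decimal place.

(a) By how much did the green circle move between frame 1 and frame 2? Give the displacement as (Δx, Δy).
(-4.2, -0.4)

The green circle was at (14.5, 6.5) in frame 1 and (10.3, 6.1) in frame 2.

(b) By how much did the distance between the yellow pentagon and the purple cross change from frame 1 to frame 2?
+1.8

Distance in frame 1: 4.3. Distance in frame 2: 6.1.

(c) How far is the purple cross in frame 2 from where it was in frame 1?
5.0

The purple cross moved from (9.5, 10.7) to (11.9, 6.3), a distance of √(2.4² + 4.4²) ≈ 5.0.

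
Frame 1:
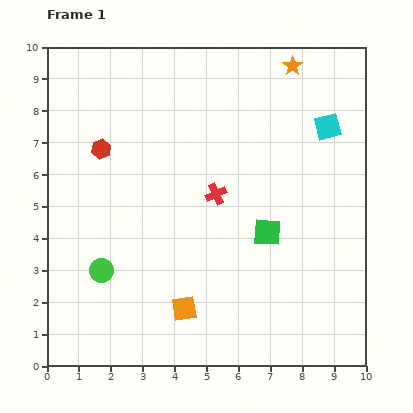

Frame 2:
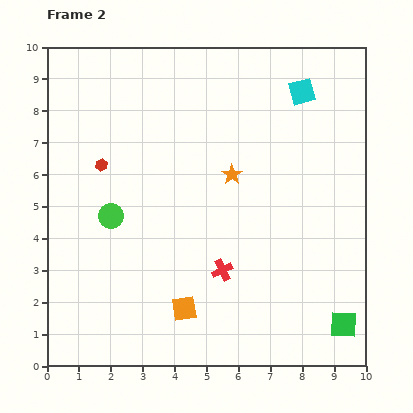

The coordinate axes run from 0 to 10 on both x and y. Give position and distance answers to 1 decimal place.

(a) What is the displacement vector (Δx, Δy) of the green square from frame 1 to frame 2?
(2.4, -2.9)

The green square was at (6.9, 4.2) in frame 1 and (9.3, 1.3) in frame 2.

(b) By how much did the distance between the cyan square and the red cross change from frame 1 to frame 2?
+2.0

Distance in frame 1: 4.1. Distance in frame 2: 6.1.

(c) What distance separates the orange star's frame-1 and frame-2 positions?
3.9

The orange star moved from (7.7, 9.4) to (5.8, 6.0), a distance of √(1.9² + 3.4²) ≈ 3.9.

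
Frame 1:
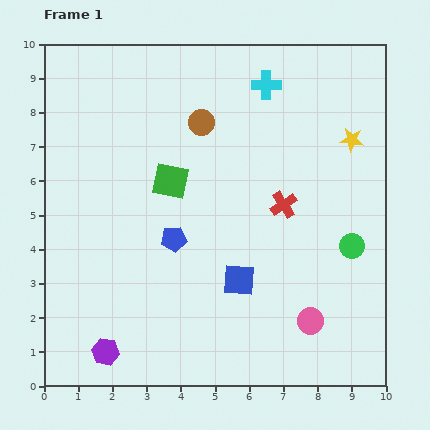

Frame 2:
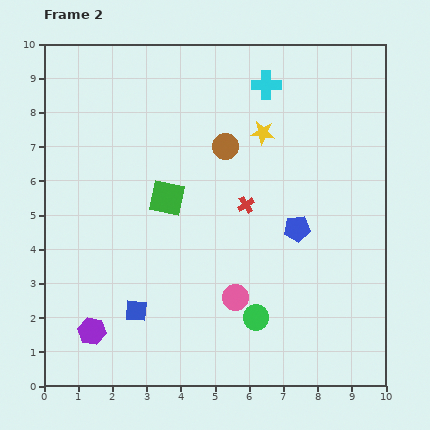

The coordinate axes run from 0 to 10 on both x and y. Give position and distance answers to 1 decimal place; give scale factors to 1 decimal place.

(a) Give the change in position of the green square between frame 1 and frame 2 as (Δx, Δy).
(-0.1, -0.5)

The green square was at (3.7, 6.0) in frame 1 and (3.6, 5.5) in frame 2.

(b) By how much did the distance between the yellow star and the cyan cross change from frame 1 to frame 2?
-1.6

Distance in frame 1: 3.0. Distance in frame 2: 1.4.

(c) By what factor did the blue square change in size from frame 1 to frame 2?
0.7×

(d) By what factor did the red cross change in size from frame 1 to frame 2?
0.6×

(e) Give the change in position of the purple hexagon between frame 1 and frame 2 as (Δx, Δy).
(-0.4, 0.6)

The purple hexagon was at (1.8, 1.0) in frame 1 and (1.4, 1.6) in frame 2.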